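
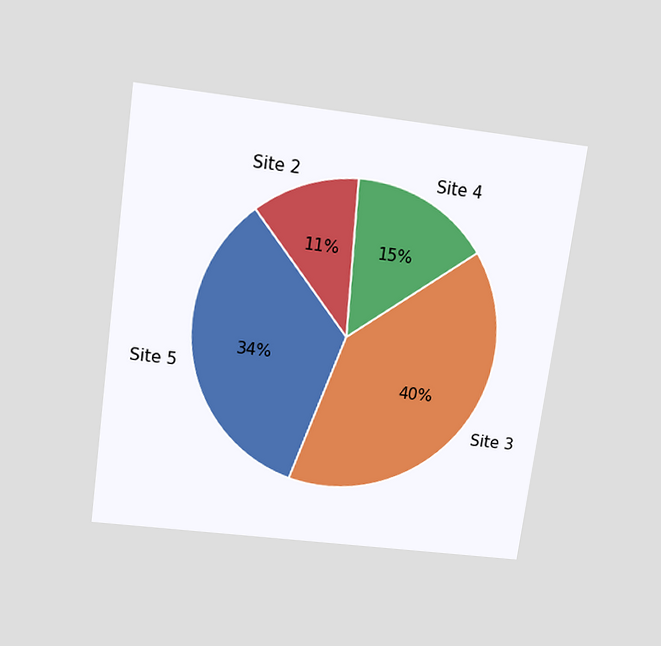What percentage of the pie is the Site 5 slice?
34%

The chart is tilted about 8° clockwise and viewed slightly from above. The Site 5 slice takes up 34% of the pie.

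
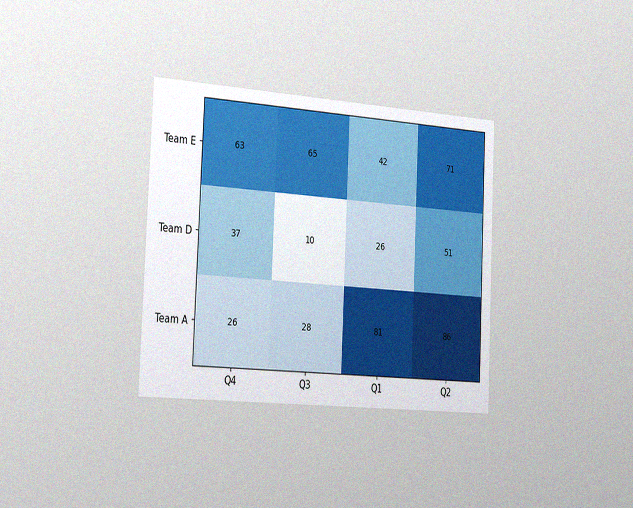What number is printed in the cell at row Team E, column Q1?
The chart is tilted about 3° clockwise and viewed slightly from the left, with some photo noise. The (Team E, Q1) cell reads 42.

42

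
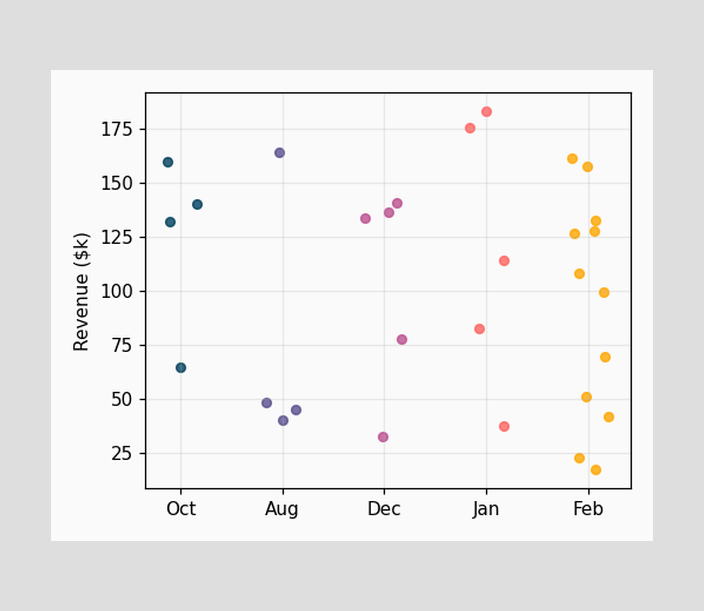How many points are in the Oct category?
Counting the markers in the Oct column gives 4.

4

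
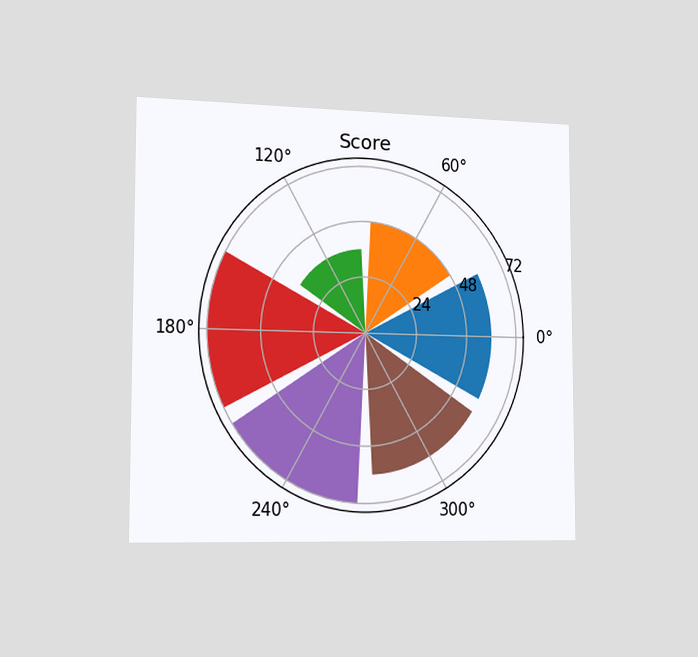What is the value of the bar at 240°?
72

The chart is viewed slightly from the left. The bar at 240° reaches 72 on the radial axis.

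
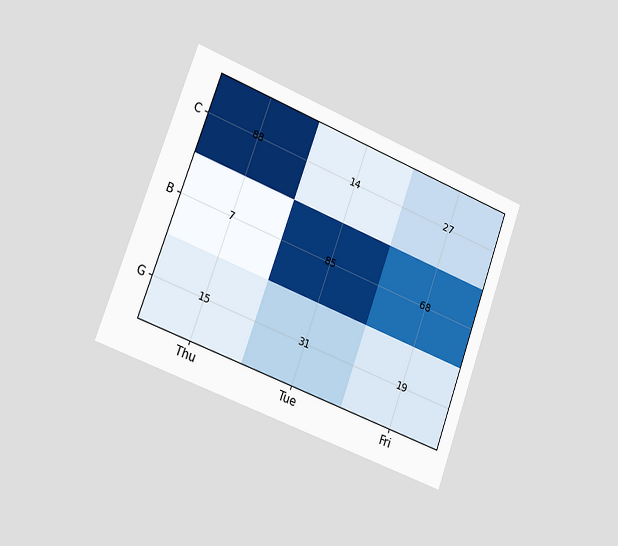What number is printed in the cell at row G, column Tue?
The chart is tilted about 20° clockwise and viewed slightly from the left. The (G, Tue) cell reads 31.

31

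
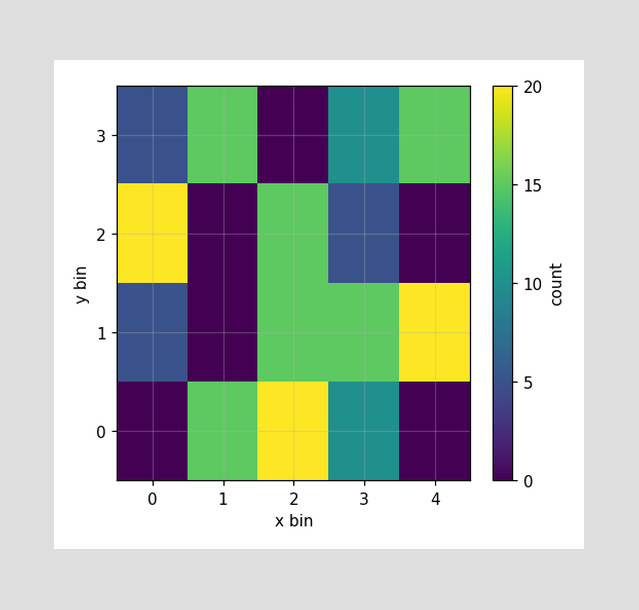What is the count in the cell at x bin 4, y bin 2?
0

Matching the cell (4, 2) against the colorbar gives 0.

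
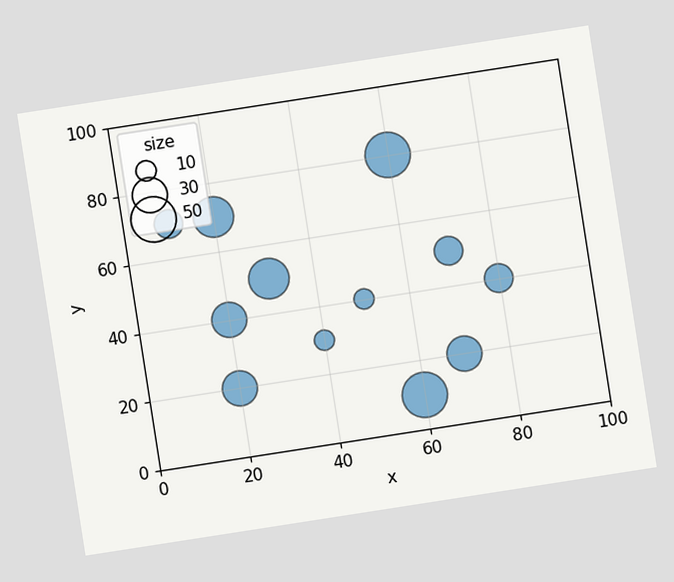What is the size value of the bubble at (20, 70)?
The chart is tilted about 9° counter-clockwise. Matching the bubble at (20, 70) against the size legend gives 40.

40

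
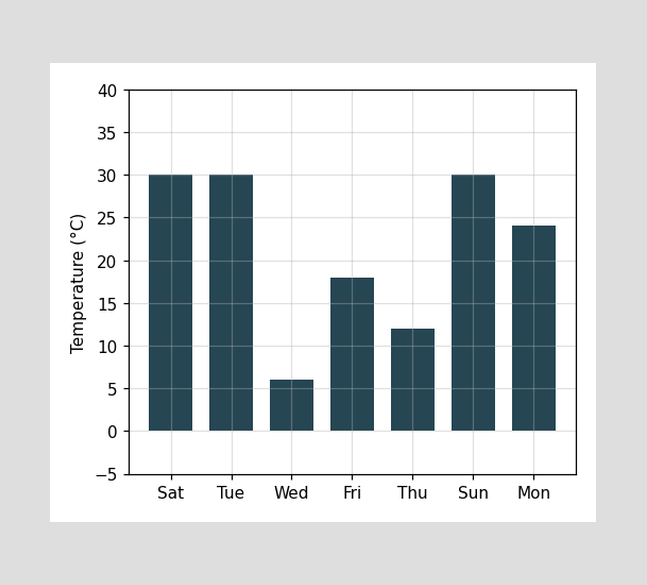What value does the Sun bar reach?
30°C

Reading along the chart's y-axis, the Sun bar reaches 30°C.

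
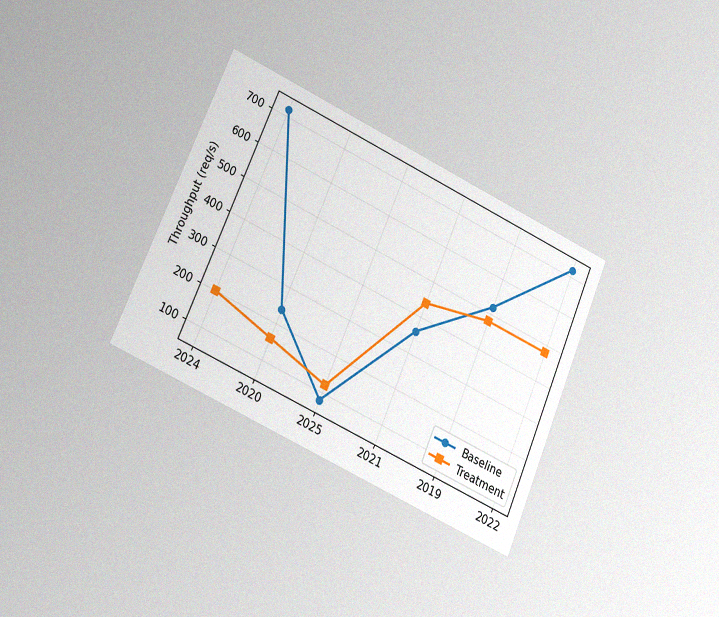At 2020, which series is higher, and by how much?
Baseline, by 80req/s

The chart is tilted about 23° clockwise and viewed slightly from the left, with some photo noise. At 2020, Baseline sits above the other line by 80req/s.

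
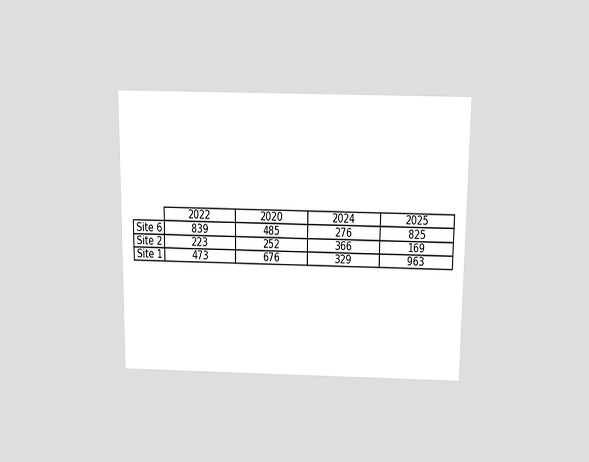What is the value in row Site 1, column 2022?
The chart is viewed slightly from above. The (Site 1, 2022) cell reads 473.

473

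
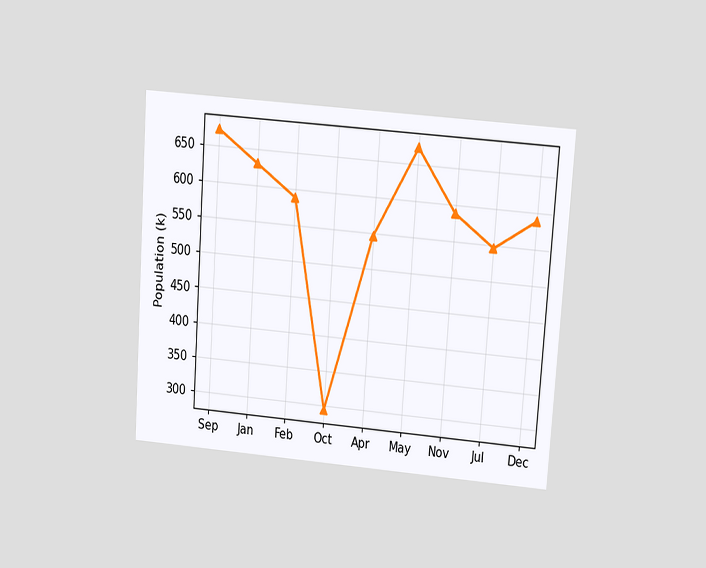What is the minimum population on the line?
294k

The chart is tilted about 4° clockwise and viewed slightly from above. The lowest point is at Oct, and reading across to the y-axis gives 294k.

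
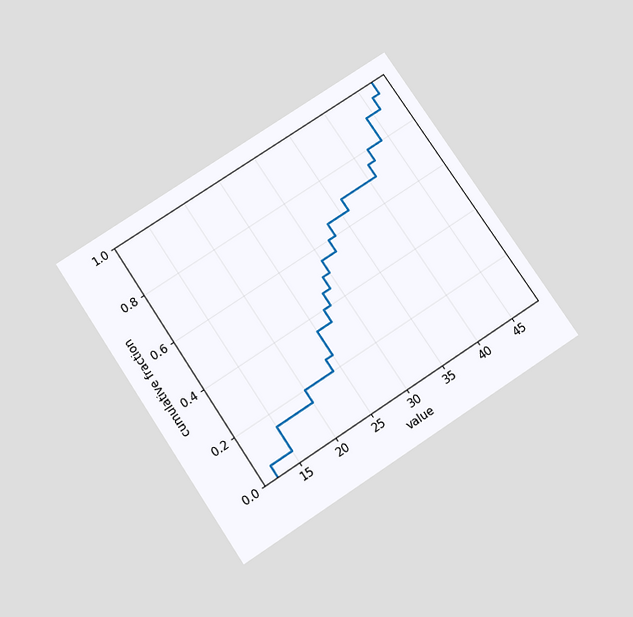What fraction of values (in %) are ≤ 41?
75%

The chart is tilted about 34° counter-clockwise and viewed slightly from below. At x=41 the ECDF step is at 75%.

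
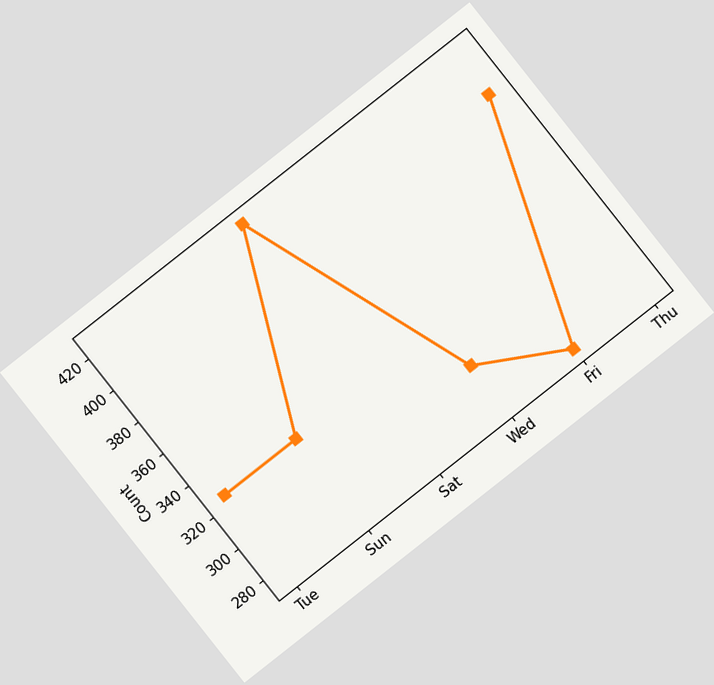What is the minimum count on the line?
275

The chart is tilted about 38° counter-clockwise. The lowest point is at Fri, and reading across to the y-axis gives 275.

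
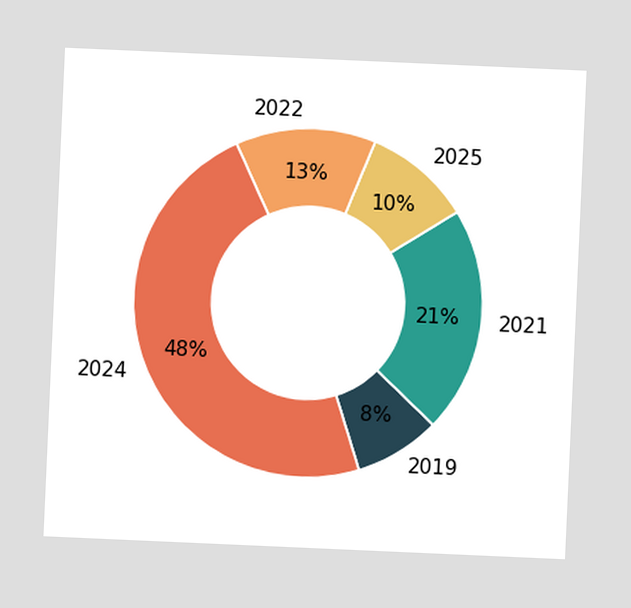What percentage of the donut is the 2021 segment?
The chart is tilted about 3° clockwise. The 2021 segment takes up 21% of the ring.

21%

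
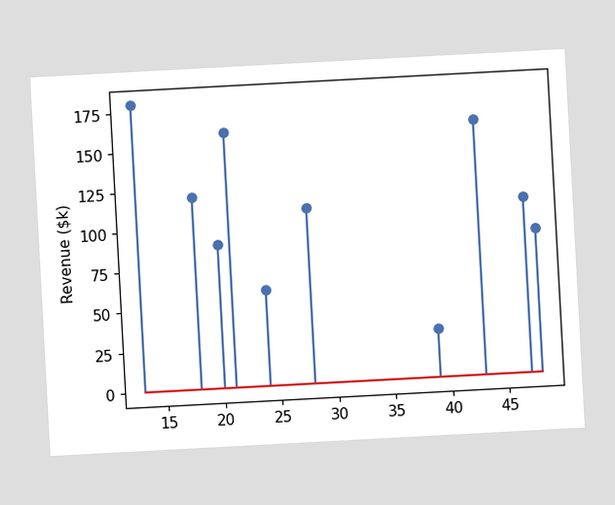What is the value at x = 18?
The chart is tilted about 3° counter-clockwise. The stem at x=18 reaches $120k.

$120k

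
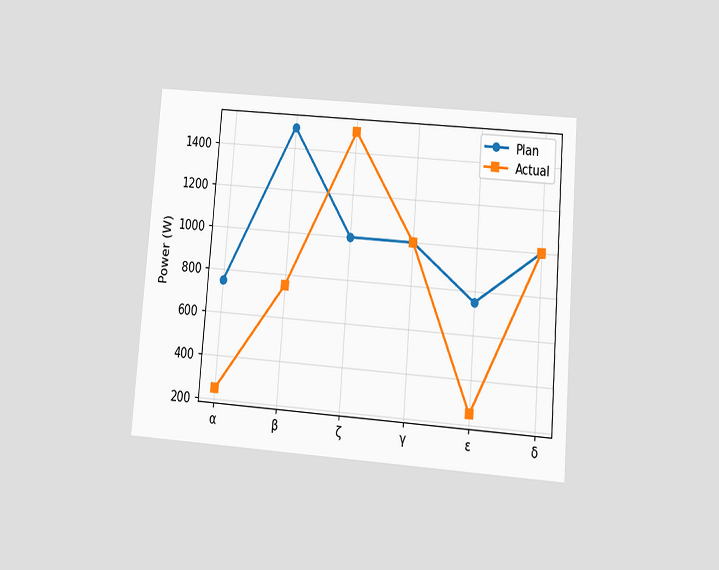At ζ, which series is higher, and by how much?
The chart is tilted about 4° clockwise and viewed at a slight angle. At ζ, Actual sits above the other line by 500W.

Actual, by 500W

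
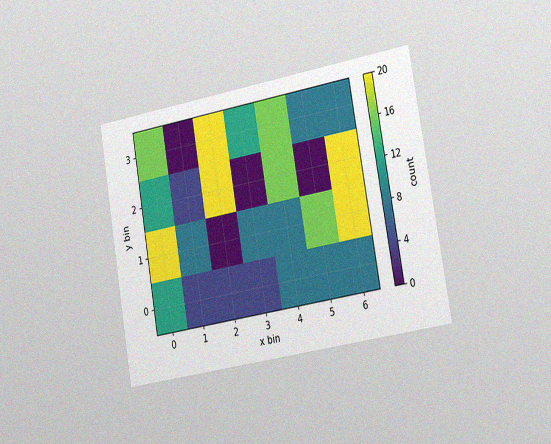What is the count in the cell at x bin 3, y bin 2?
The chart is tilted about 10° counter-clockwise and viewed slightly from the right, with some photo noise. Matching the cell (3, 2) against the colorbar gives 0.

0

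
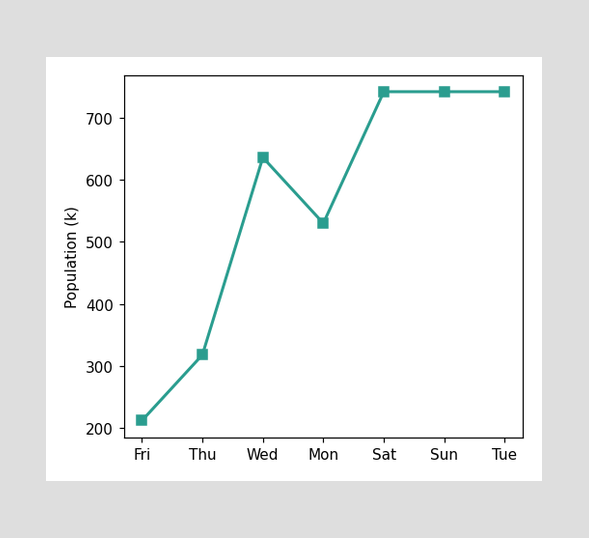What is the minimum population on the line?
212k

The lowest point is at Fri, and reading across to the y-axis gives 212k.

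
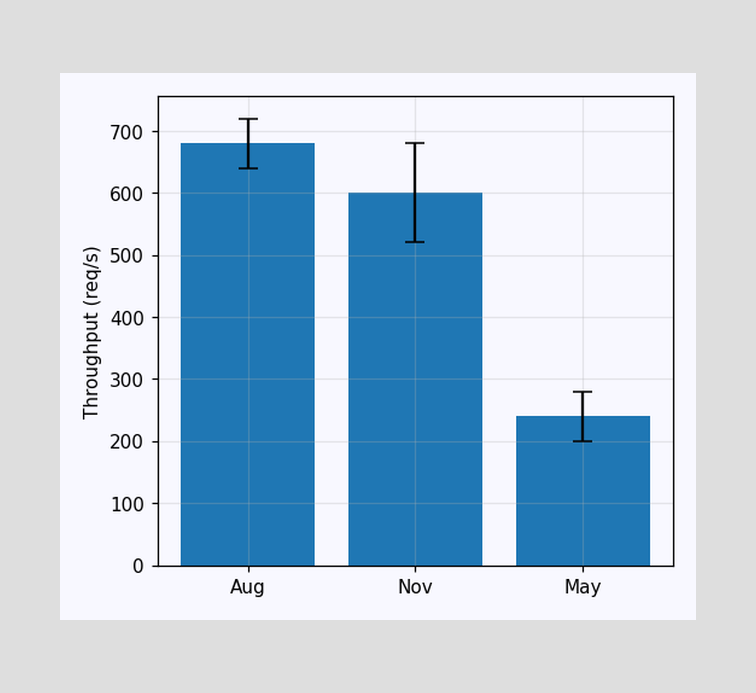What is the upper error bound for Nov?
680req/s

The Nov bar's upper whisker reaches 680req/s.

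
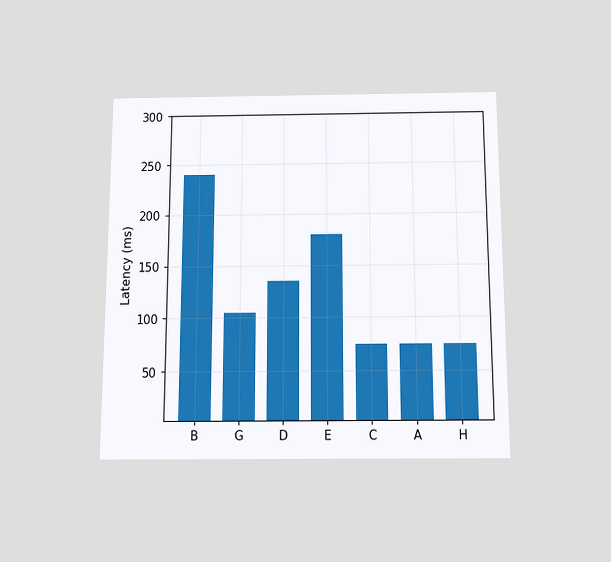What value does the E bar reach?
180ms

The chart is viewed slightly from below. Reading along the chart's y-axis, the E bar reaches 180ms.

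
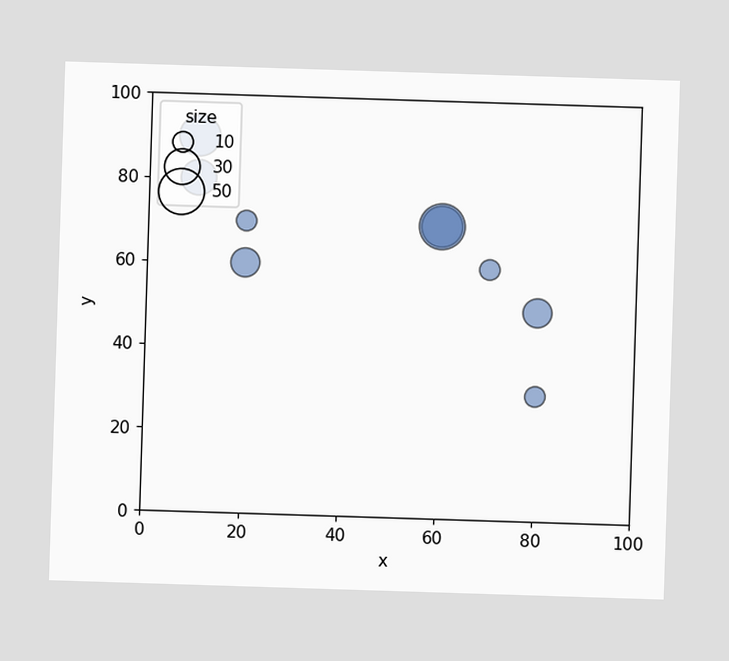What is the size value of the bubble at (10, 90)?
Matching the bubble at (10, 90) against the size legend gives 40.

40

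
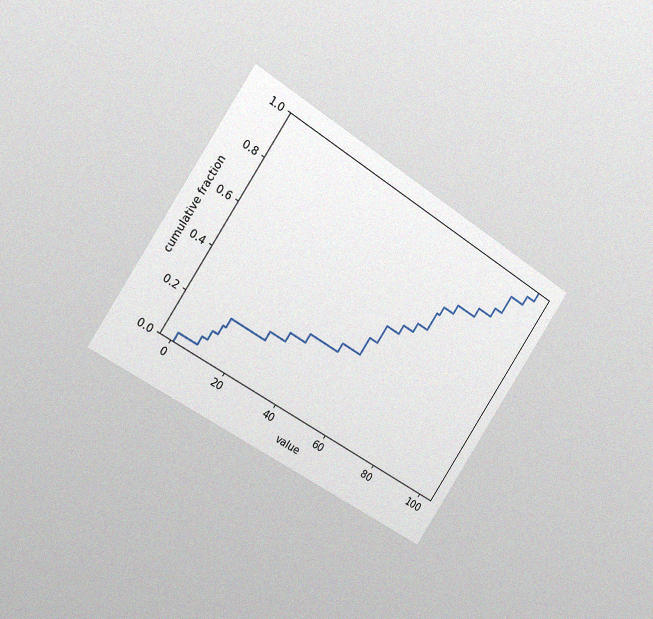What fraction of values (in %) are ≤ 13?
20%

The chart is tilted about 34° clockwise and viewed slightly from the left, with some photo noise. At x=13 the ECDF step is at 20%.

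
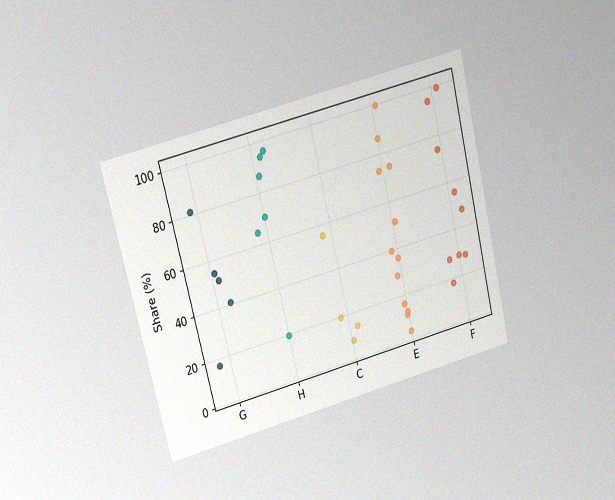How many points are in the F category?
9

The chart is tilted about 14° counter-clockwise and viewed at a slight angle, with some photo noise. Counting the markers in the F column gives 9.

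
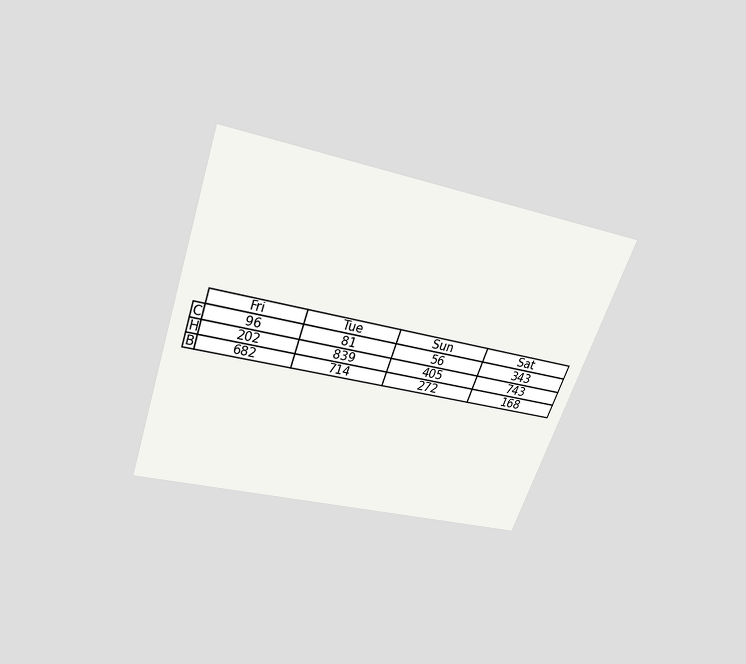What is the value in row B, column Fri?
682

The chart is tilted about 19° clockwise and viewed slightly from above. The (B, Fri) cell reads 682.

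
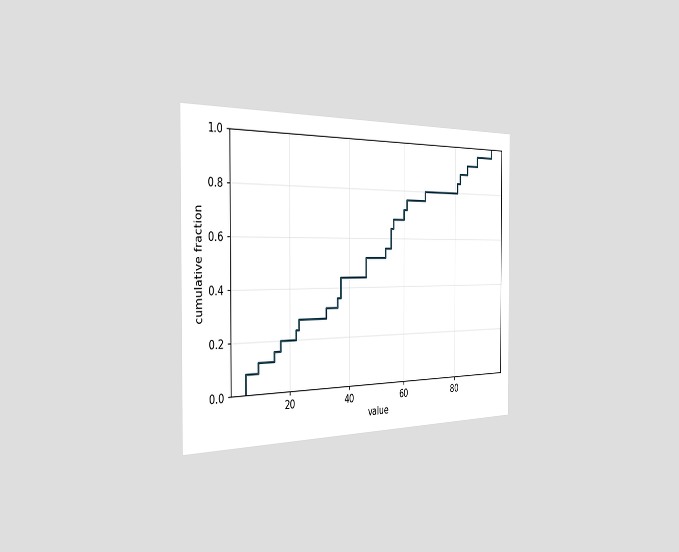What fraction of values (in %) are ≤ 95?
The chart is viewed slightly from the left. At x=95 the ECDF step is at 100%.

100%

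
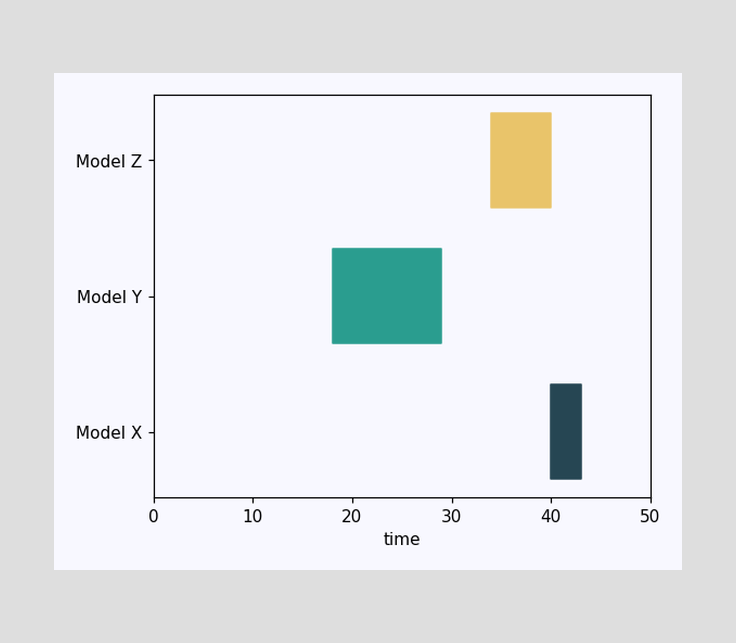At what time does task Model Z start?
The Model Z bar begins at t=34.

34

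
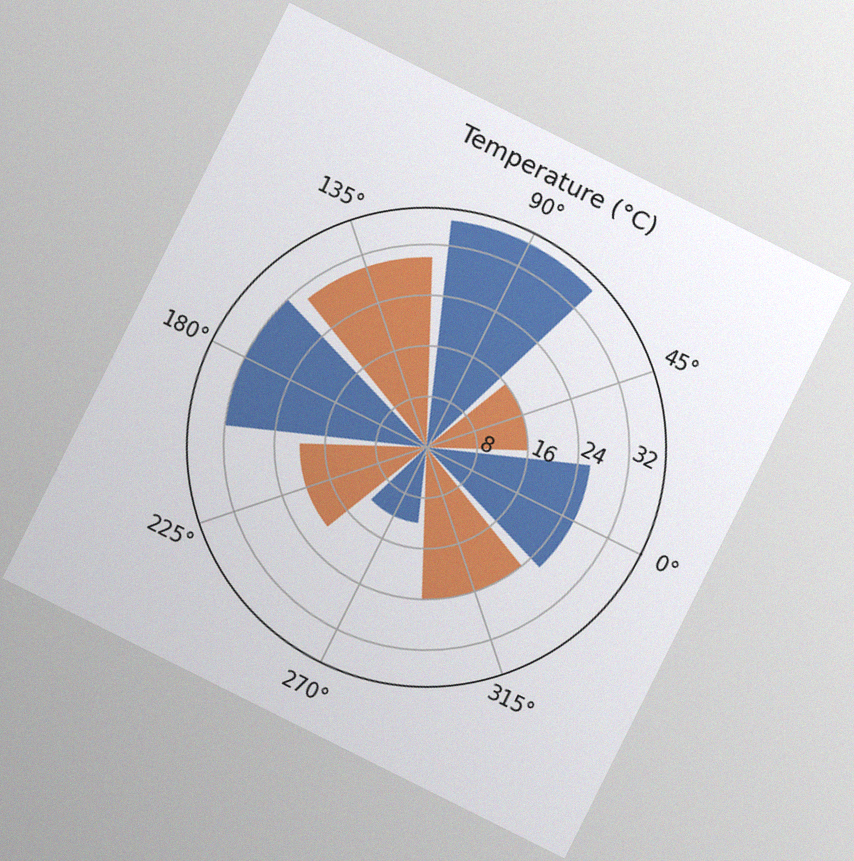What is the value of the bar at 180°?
32°C

The chart is tilted about 27° clockwise, with some photo noise. The bar at 180° reaches 32°C on the radial axis.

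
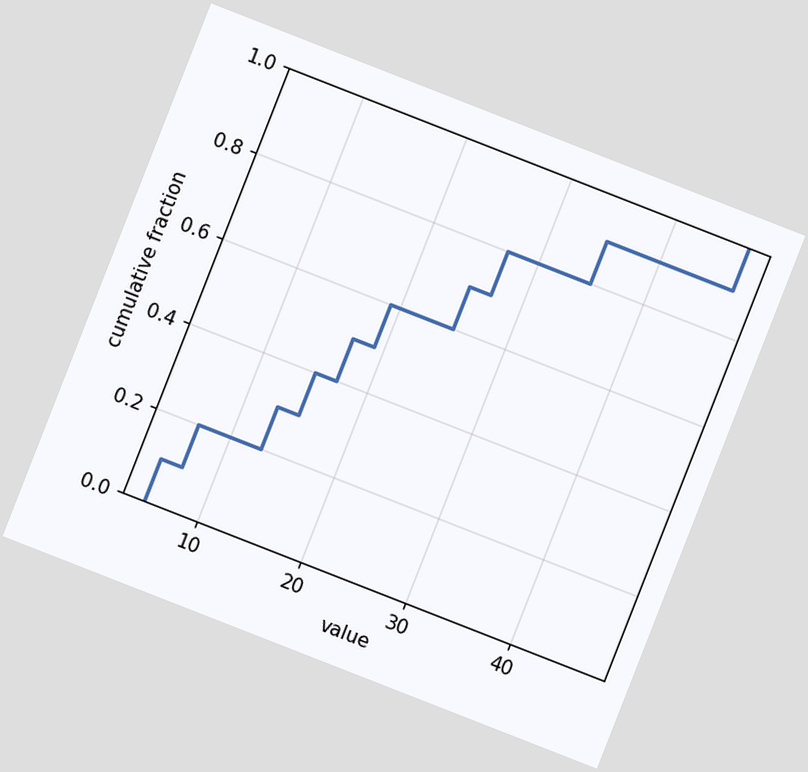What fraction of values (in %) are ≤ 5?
10%

The chart is tilted about 21° clockwise. At x=5 the ECDF step is at 10%.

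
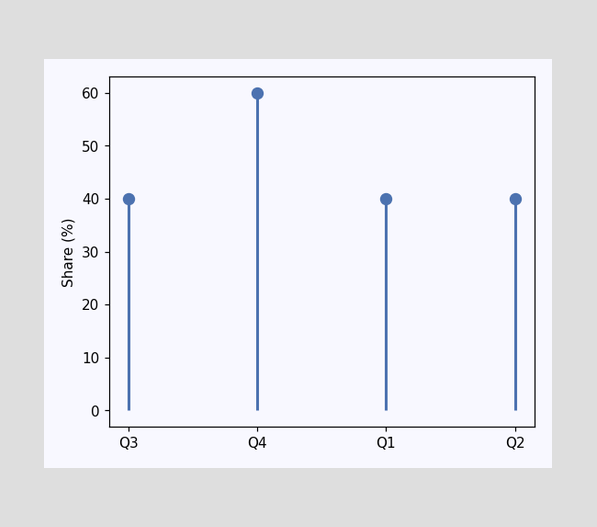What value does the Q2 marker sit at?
The Q2 marker sits at 40%.

40%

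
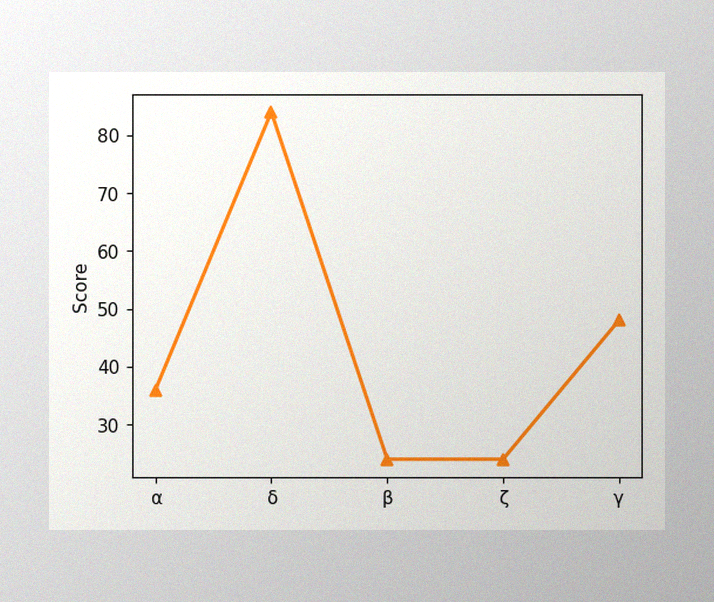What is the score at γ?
The image has some photo noise and uneven lighting. At γ, the line is at 48.

48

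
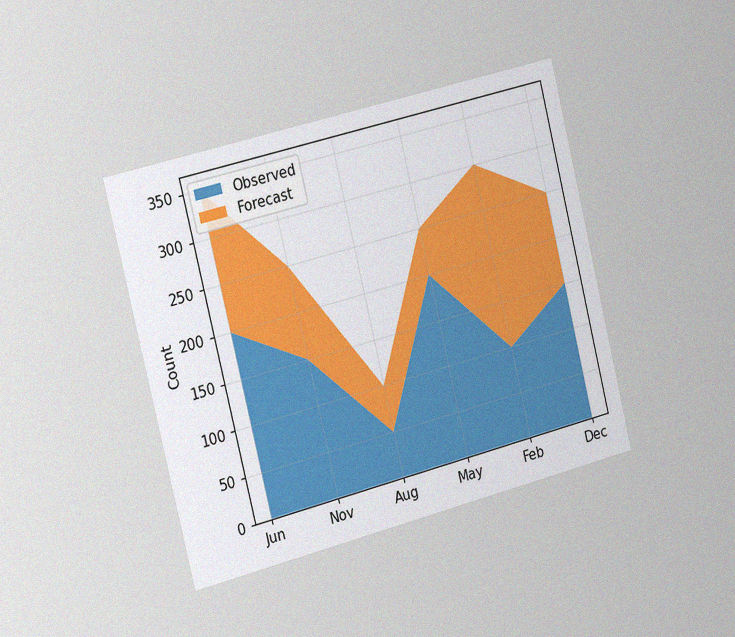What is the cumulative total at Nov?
The chart is tilted about 14° counter-clockwise and viewed slightly from the left, with some photo noise. The stacked total at Nov reaches 250.

250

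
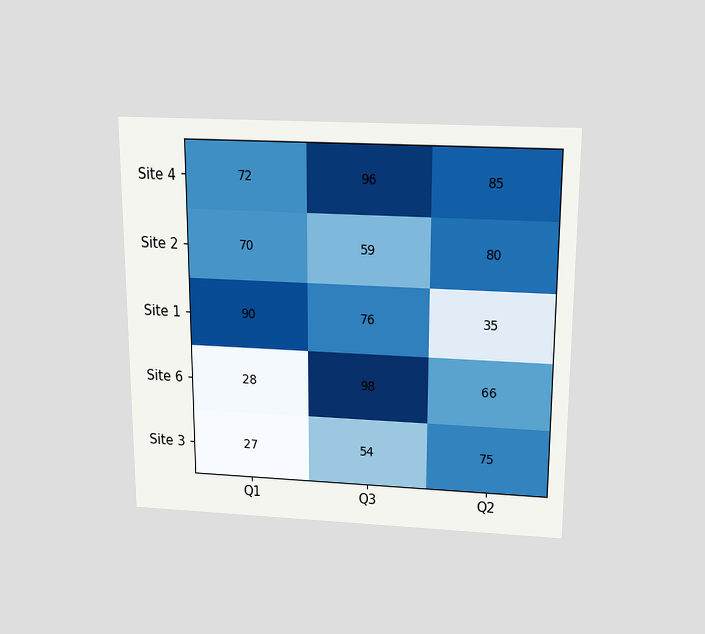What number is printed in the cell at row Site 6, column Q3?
The chart is viewed slightly from above. The (Site 6, Q3) cell reads 98.

98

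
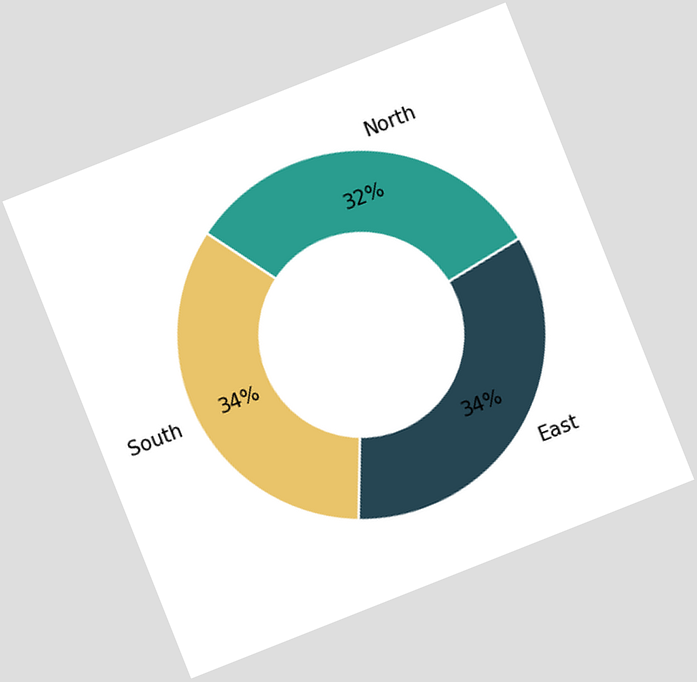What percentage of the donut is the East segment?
The chart is tilted about 22° counter-clockwise. The East segment takes up 34% of the ring.

34%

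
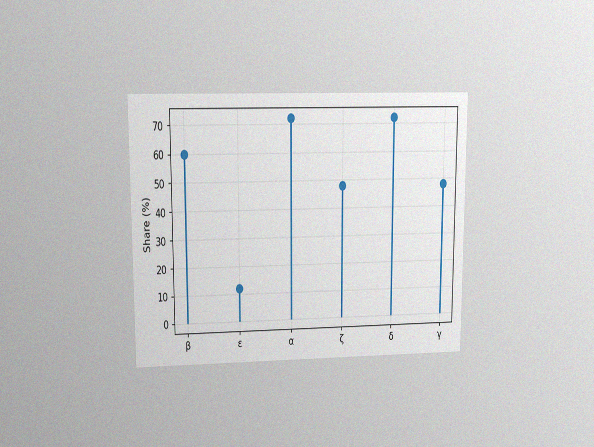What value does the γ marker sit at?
48%

The chart is viewed at a slight angle, with some photo noise. The γ marker sits at 48%.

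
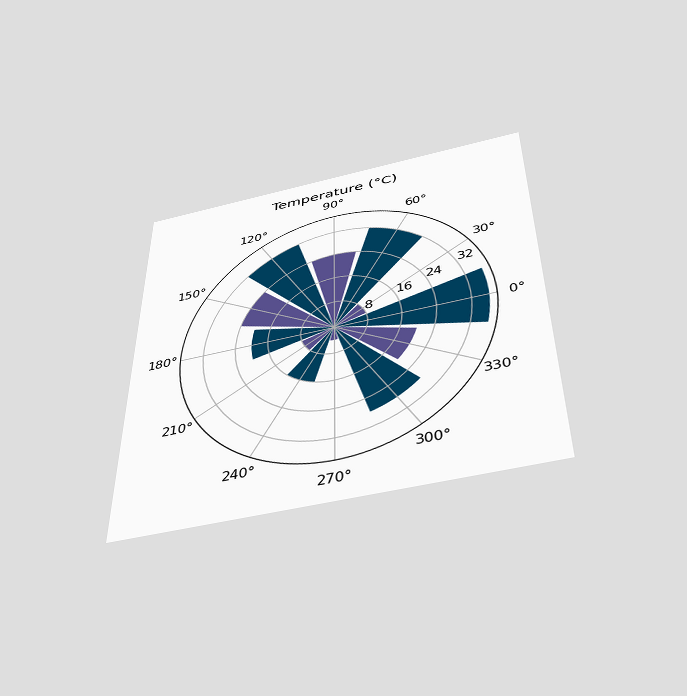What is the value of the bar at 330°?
20°C

The chart is viewed slightly from below. The bar at 330° reaches 20°C on the radial axis.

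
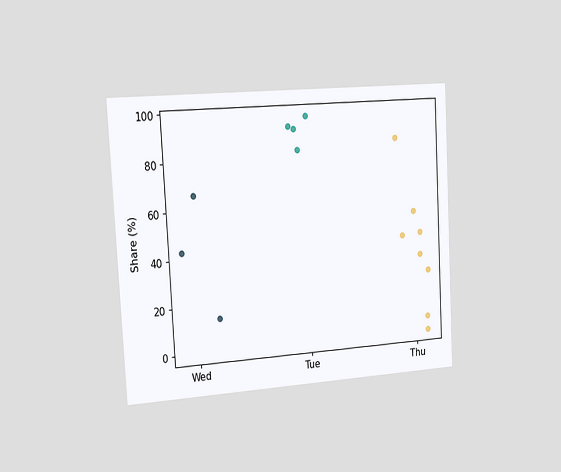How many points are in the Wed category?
3

The chart is tilted about 3° counter-clockwise and viewed slightly from the left. Counting the markers in the Wed column gives 3.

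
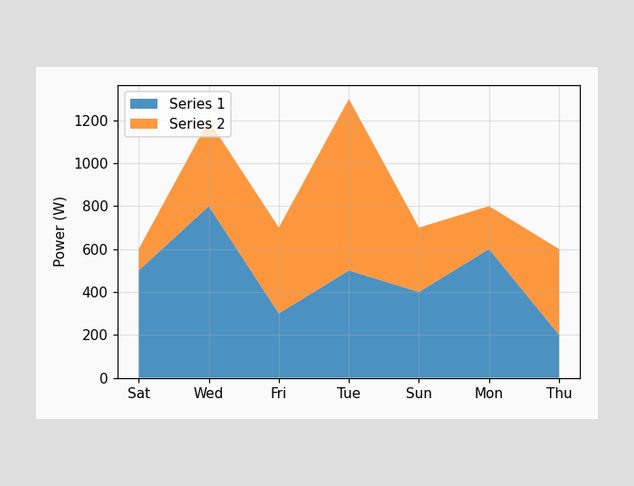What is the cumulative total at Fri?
700W

The stacked total at Fri reaches 700W.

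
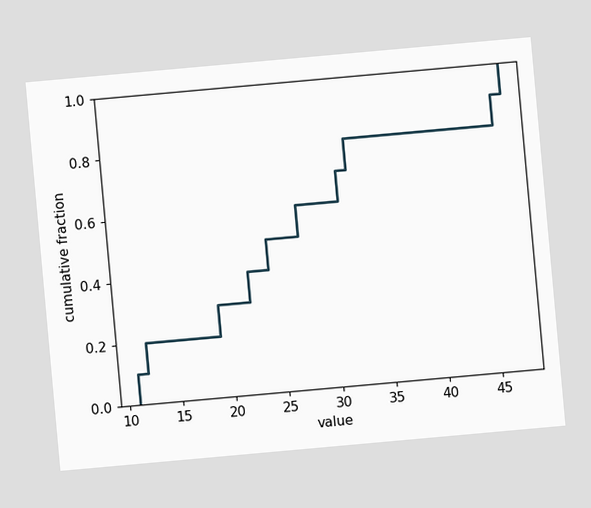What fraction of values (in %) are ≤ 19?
The chart is tilted about 5° counter-clockwise. At x=19 the ECDF step is at 30%.

30%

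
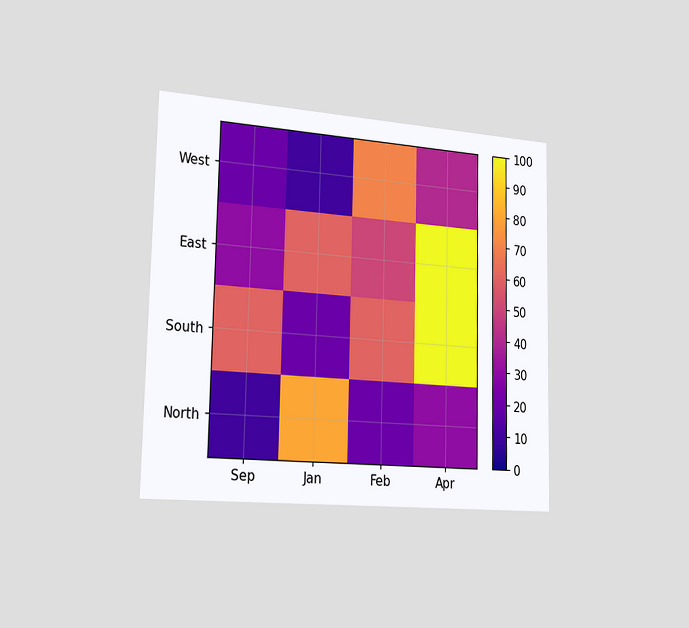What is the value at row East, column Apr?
The chart is viewed slightly from the left. Matching cell (East, Apr) against the colorbar gives 100.

100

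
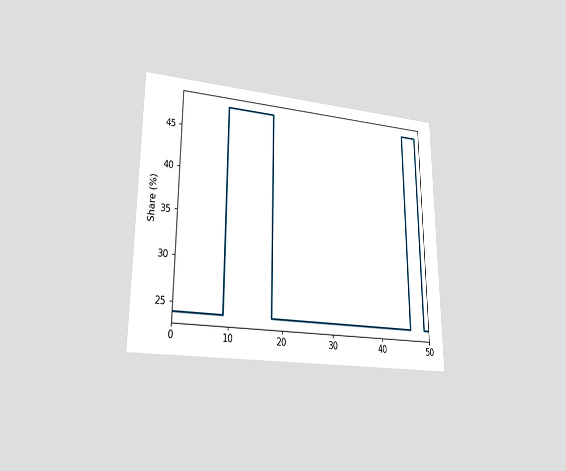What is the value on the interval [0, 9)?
The chart is viewed at a slight angle. On [0, 9) the step sits at 24%.

24%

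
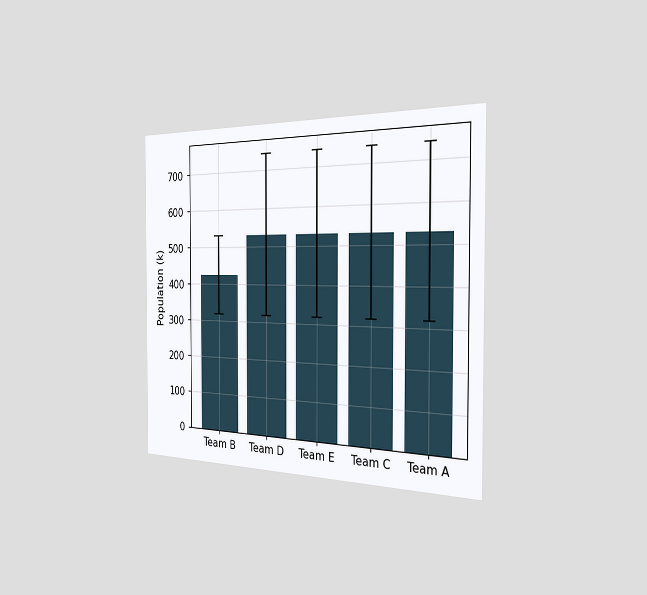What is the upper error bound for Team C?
The chart is viewed slightly from the right. The Team C bar's upper whisker reaches 742k.

742k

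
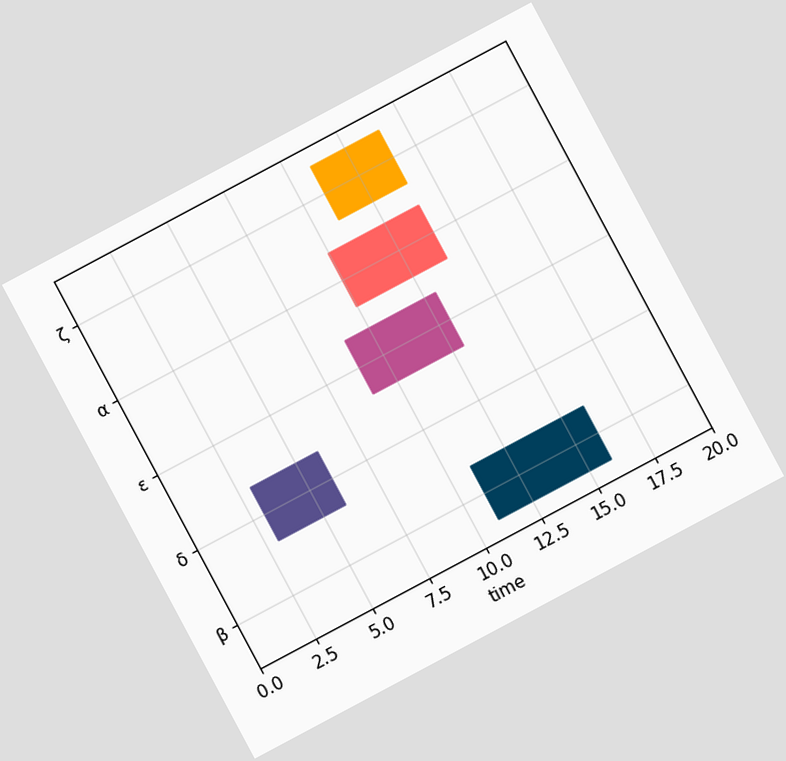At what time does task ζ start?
11

The chart is tilted about 28° counter-clockwise. The ζ bar begins at t=11.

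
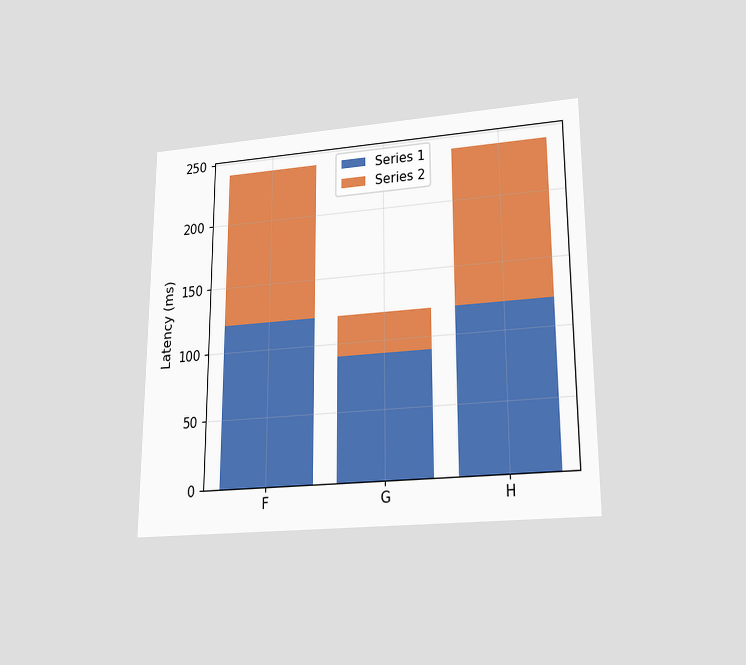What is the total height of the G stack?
The chart is viewed slightly from below. The G stack's top reaches 120ms on the y-axis.

120ms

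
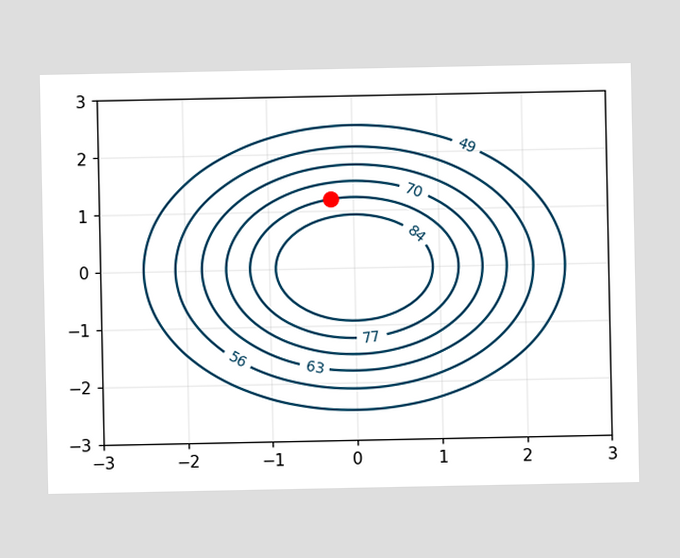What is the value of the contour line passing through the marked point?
77

The marked point sits on the contour labelled 77.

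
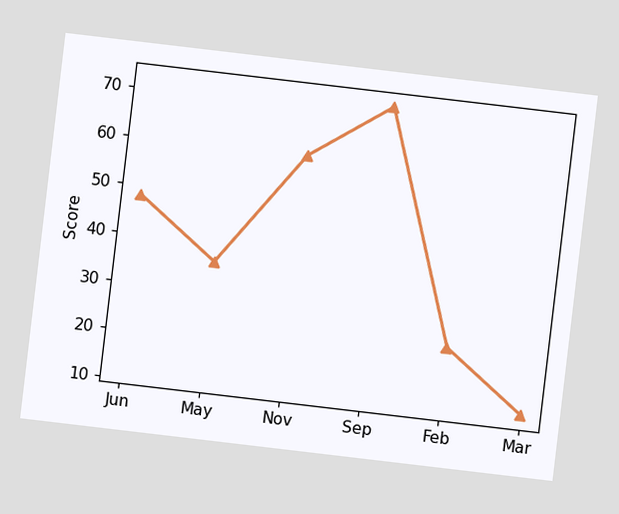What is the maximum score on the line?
72

The chart is tilted about 7° clockwise. The highest point is at Sep, and reading across to the y-axis gives 72.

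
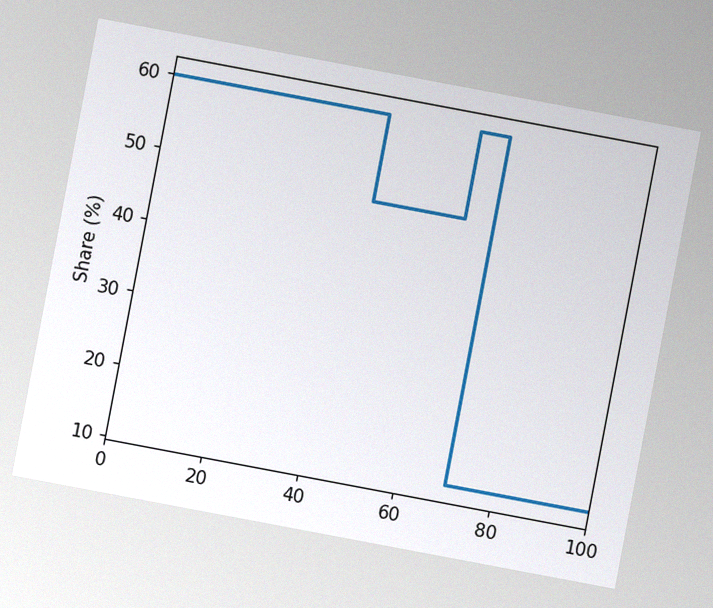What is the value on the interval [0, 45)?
The chart is tilted about 11° clockwise, with some photo noise. On [0, 45) the step sits at 60%.

60%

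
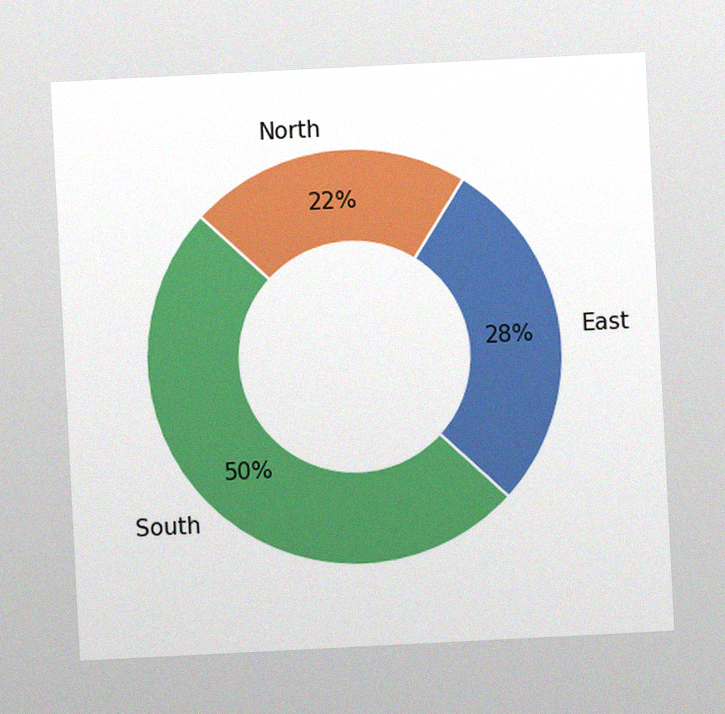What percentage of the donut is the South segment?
50%

The chart is tilted about 3° counter-clockwise, with some photo noise. The South segment takes up 50% of the ring.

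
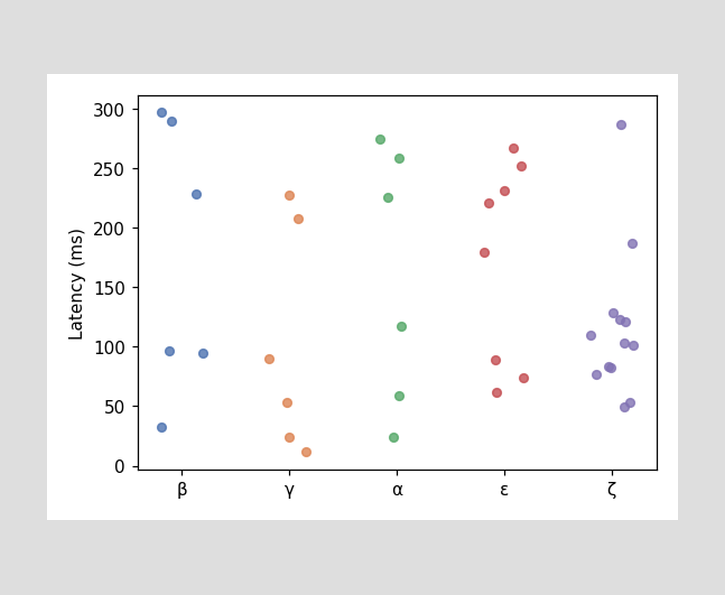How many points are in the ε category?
Counting the markers in the ε column gives 8.

8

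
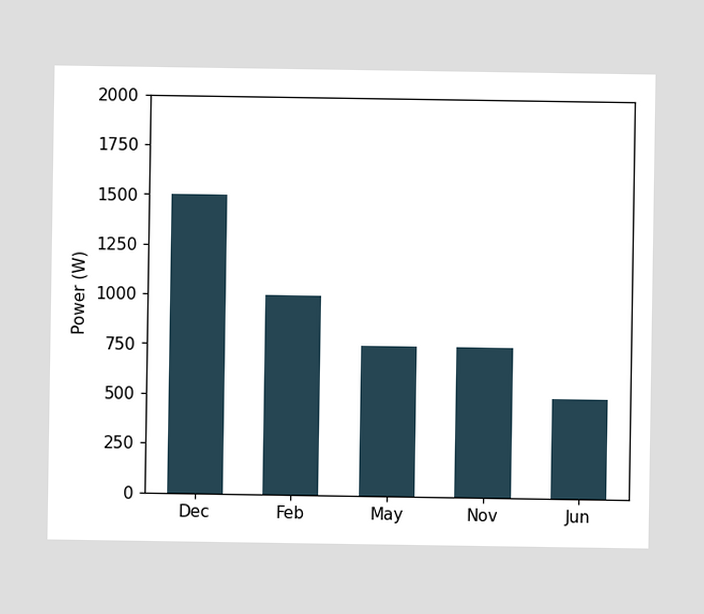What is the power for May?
Reading along the chart's y-axis, the May bar reaches 750W.

750W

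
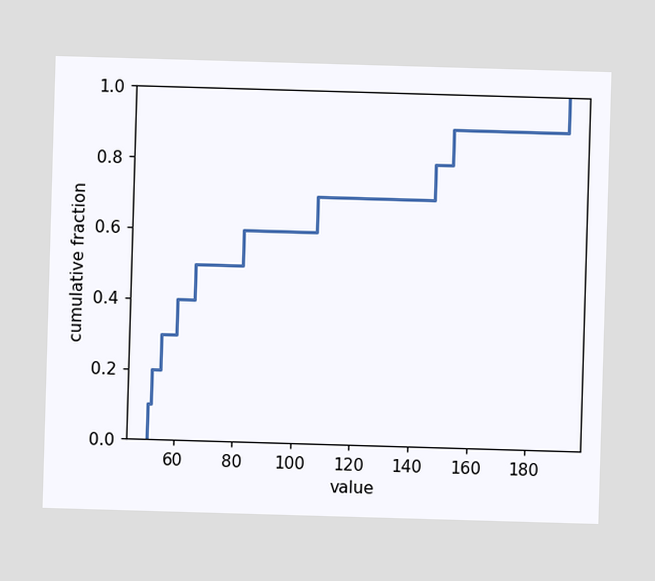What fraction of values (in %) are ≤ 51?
At x=51 the ECDF step is at 10%.

10%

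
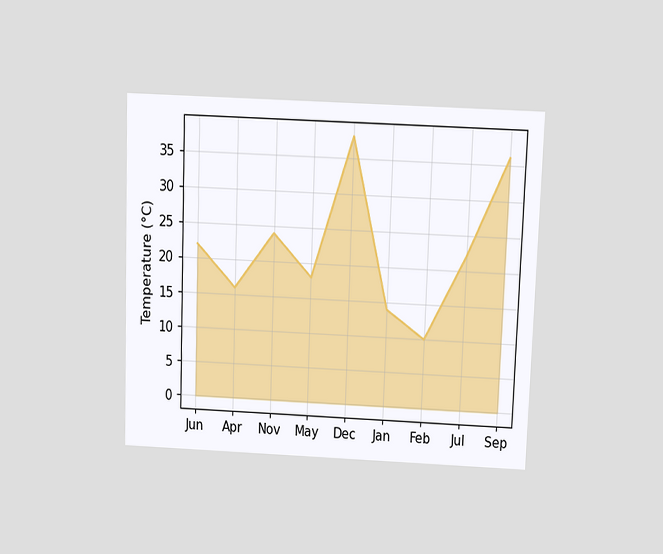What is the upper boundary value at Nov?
24°C

The chart is tilted about 2° clockwise and viewed slightly from above. At Nov the upper boundary is at 24°C.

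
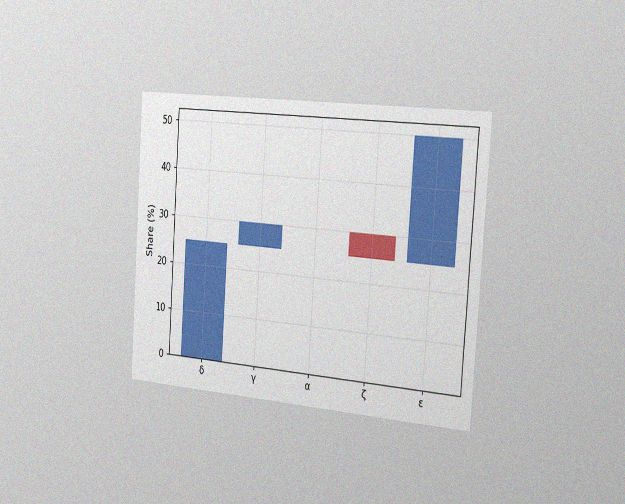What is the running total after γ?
The chart is tilted about 4° clockwise and viewed slightly from the right, with some photo noise. After γ the running total reaches 30%.

30%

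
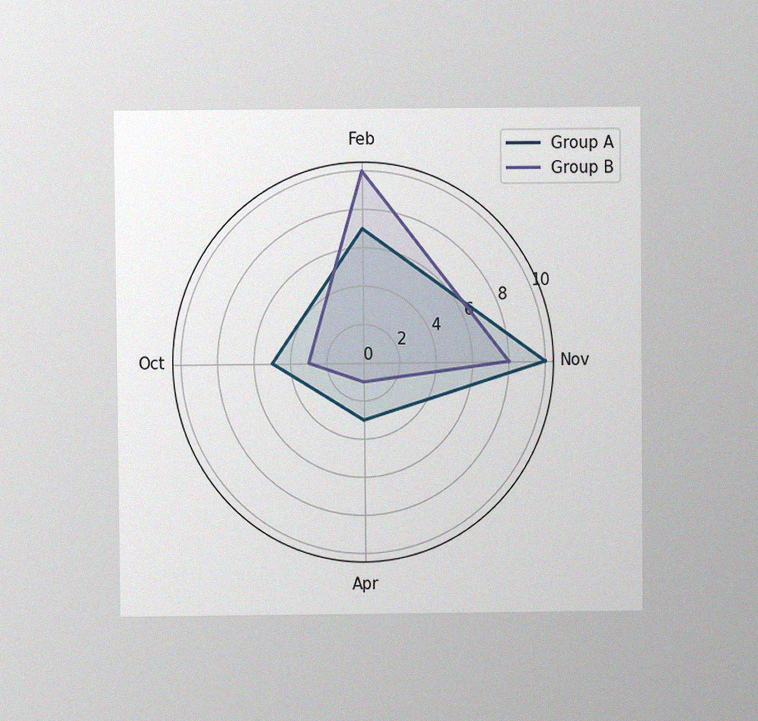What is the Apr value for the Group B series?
1

The chart is viewed at a slight angle, with some photo noise. On the Apr axis, Group B reaches 1.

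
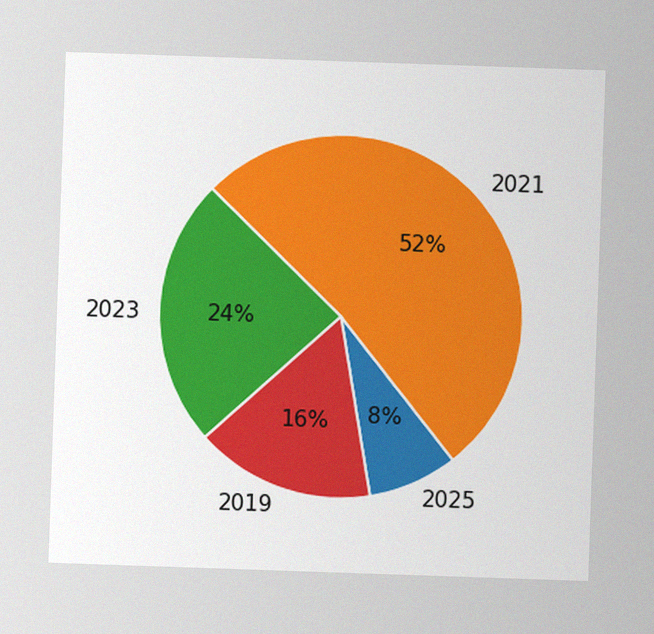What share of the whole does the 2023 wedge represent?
24%

The image has some photo noise and uneven lighting. The 2023 slice takes up 24% of the pie.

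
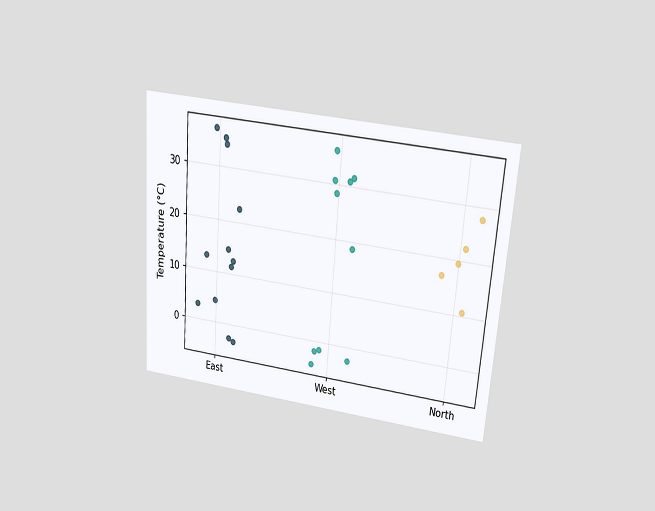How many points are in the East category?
The chart is tilted about 4° clockwise and viewed slightly from above. Counting the markers in the East column gives 12.

12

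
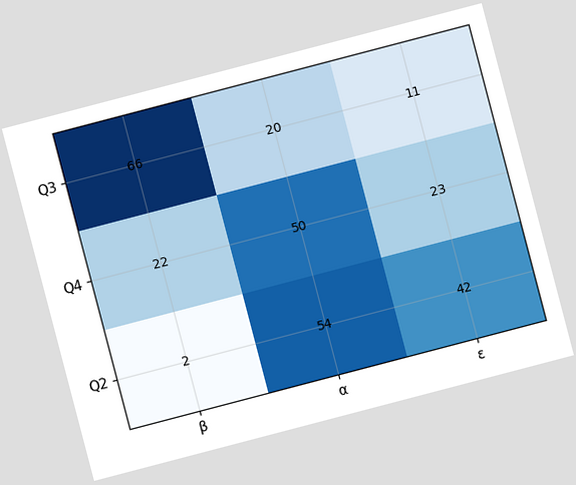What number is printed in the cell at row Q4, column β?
The chart is tilted about 15° counter-clockwise. The (Q4, β) cell reads 22.

22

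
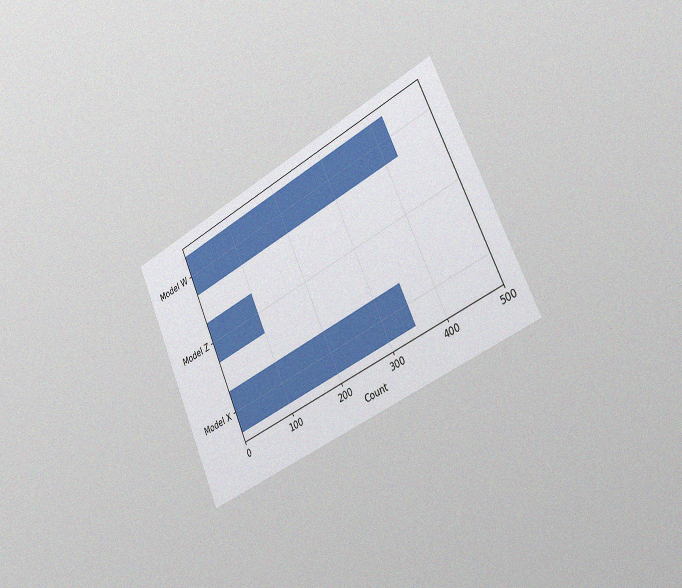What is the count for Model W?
425

The chart is tilted about 25° counter-clockwise and viewed slightly from the right, with some photo noise. Reading along the chart's x-axis, the Model W bar reaches 425.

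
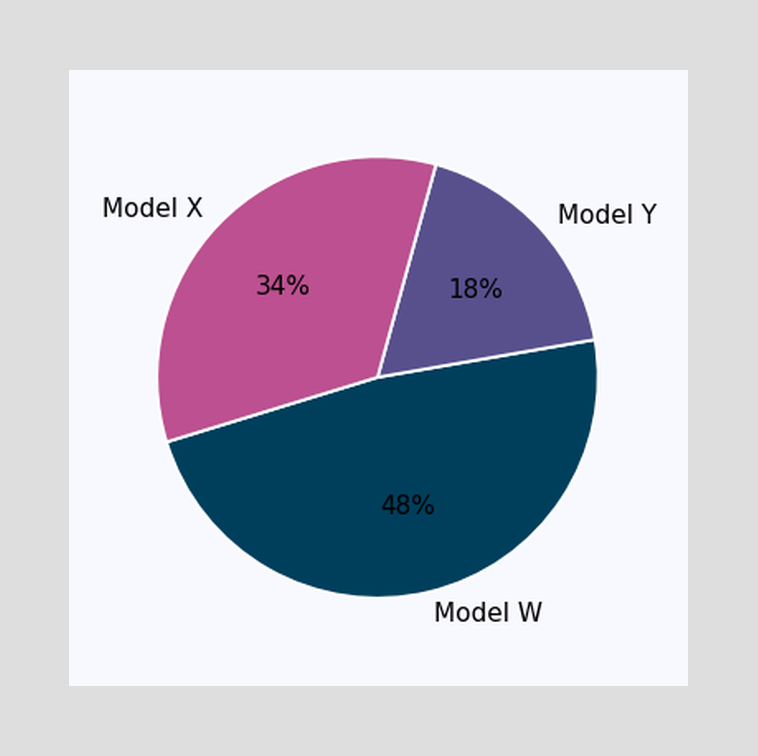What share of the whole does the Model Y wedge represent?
The Model Y slice takes up 18% of the pie.

18%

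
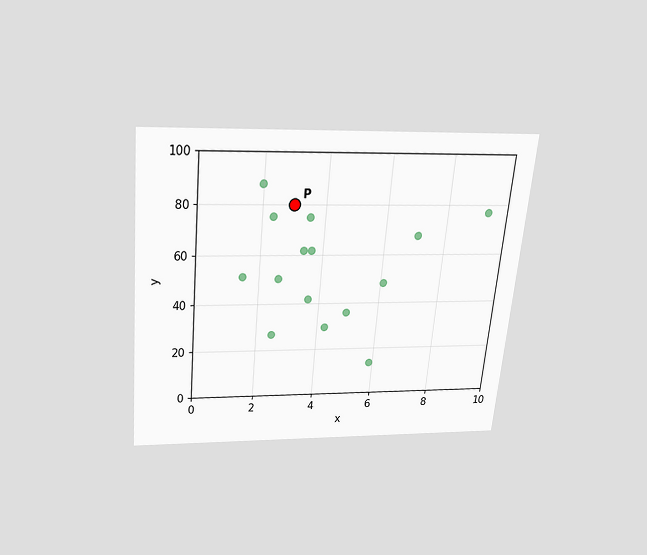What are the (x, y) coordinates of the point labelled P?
The chart is tilted about 5° clockwise and viewed slightly from above. Following the gridlines from P to each axis, P sits at (3, 80).

(3, 80)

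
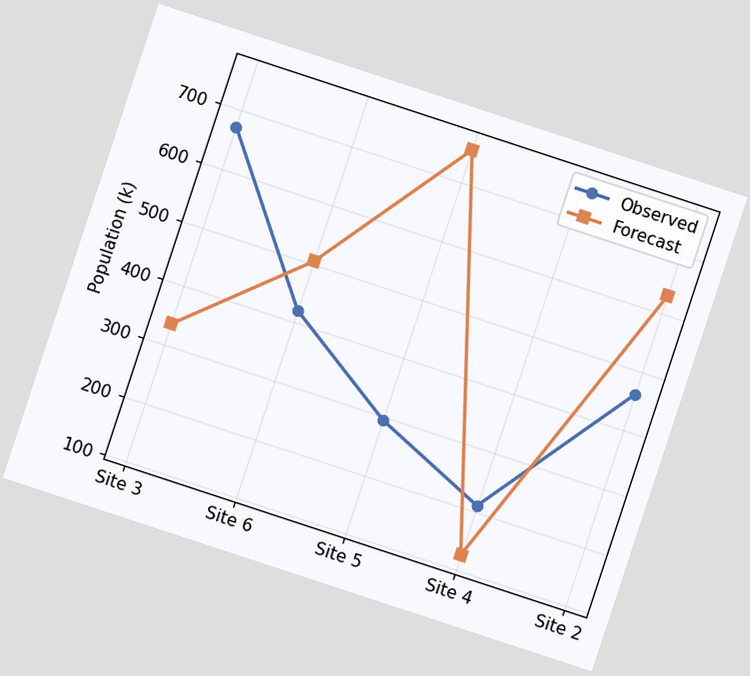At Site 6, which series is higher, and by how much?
The chart is tilted about 18° clockwise. At Site 6, Forecast sits above the other line by 84k.

Forecast, by 84k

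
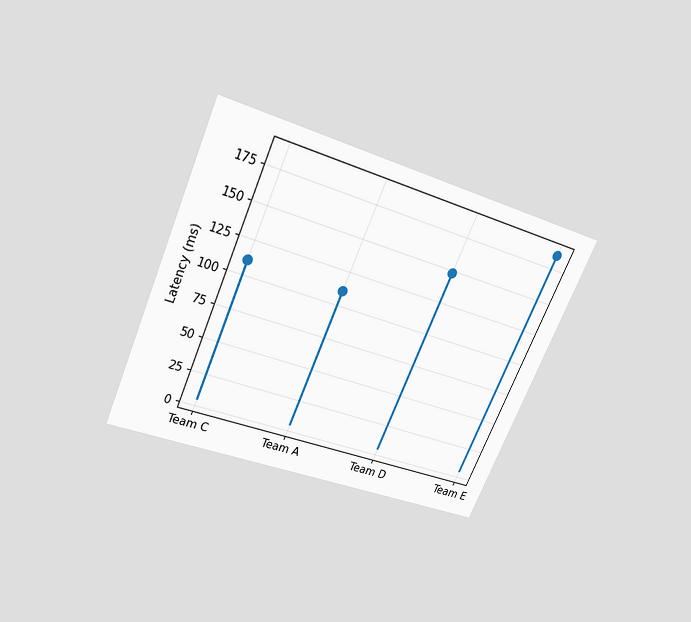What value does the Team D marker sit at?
148ms

The chart is tilted about 24° clockwise and viewed slightly from above. The Team D marker sits at 148ms.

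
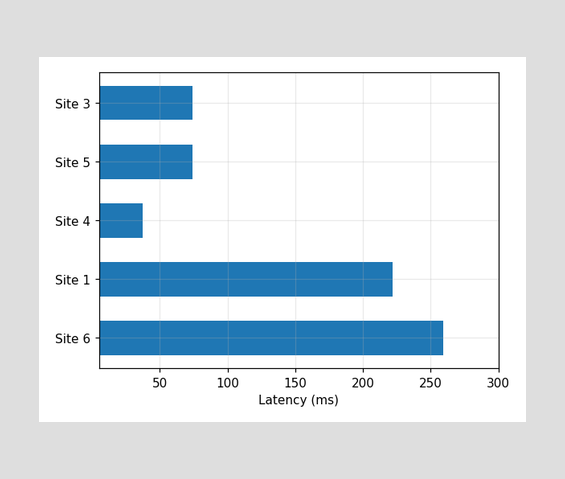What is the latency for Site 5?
74ms

Reading along the chart's x-axis, the Site 5 bar reaches 74ms.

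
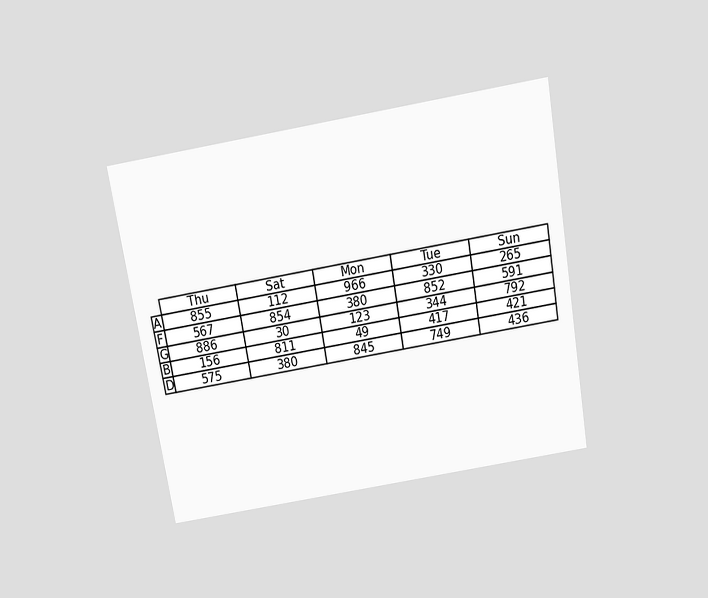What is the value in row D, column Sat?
The chart is tilted about 10° counter-clockwise and viewed slightly from above. The (D, Sat) cell reads 380.

380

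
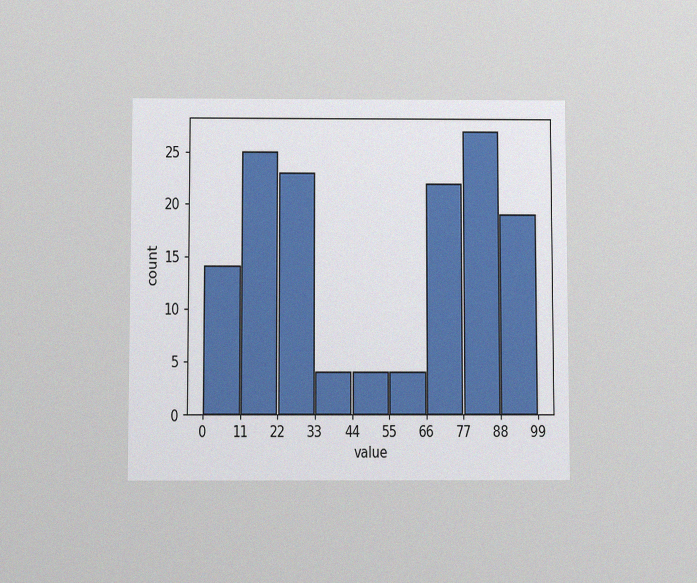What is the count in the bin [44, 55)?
The chart is viewed slightly from below, with some photo noise. The [44, 55) bin has height 4.

4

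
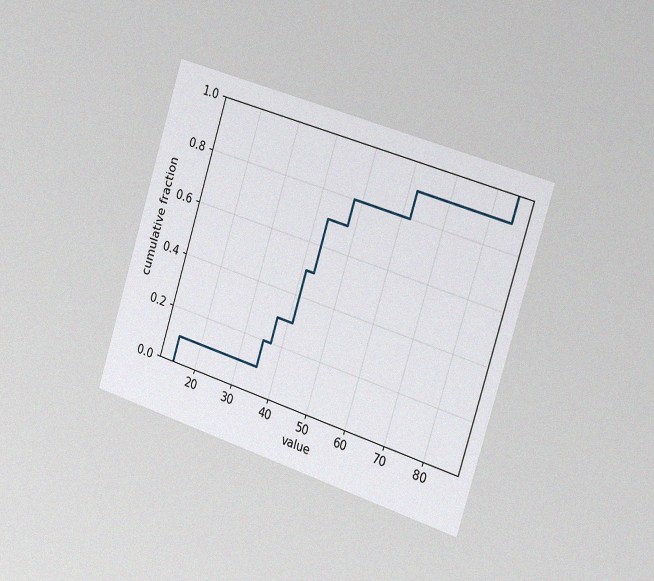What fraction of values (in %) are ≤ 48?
80%

The chart is tilted about 17° clockwise and viewed slightly from the right, with some photo noise. At x=48 the ECDF step is at 80%.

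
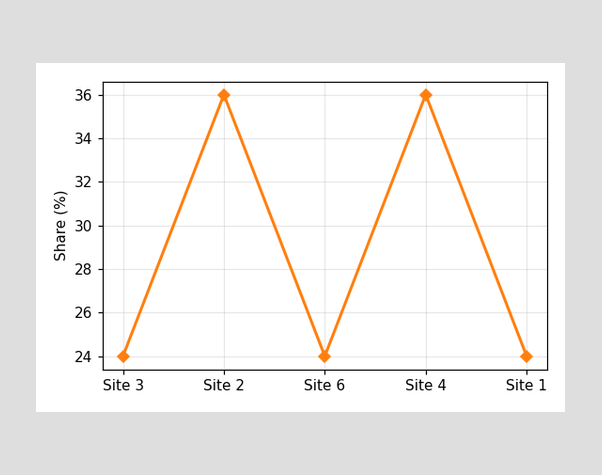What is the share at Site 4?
36%

At Site 4, the line is at 36%.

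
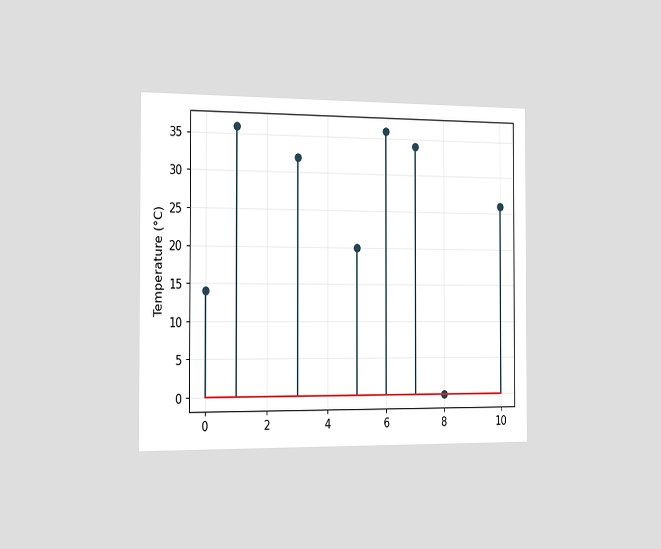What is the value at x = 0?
14°C

The chart is viewed slightly from the left. The stem at x=0 reaches 14°C.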